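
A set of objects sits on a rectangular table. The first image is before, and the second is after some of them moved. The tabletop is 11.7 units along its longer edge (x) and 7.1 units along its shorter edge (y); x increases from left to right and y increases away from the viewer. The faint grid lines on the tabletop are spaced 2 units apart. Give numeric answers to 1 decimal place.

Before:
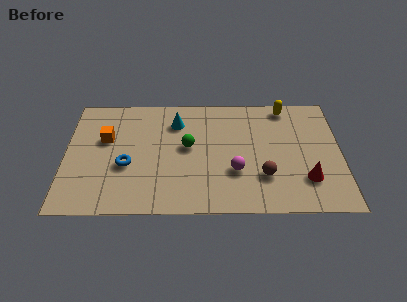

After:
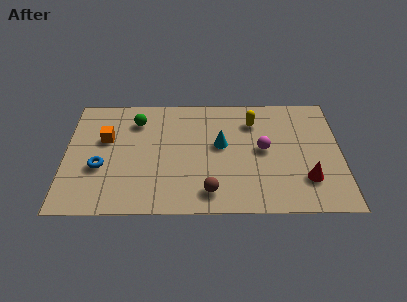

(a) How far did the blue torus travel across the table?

1.1

From (2.6, 2.8) to (1.5, 2.7), the blue torus covered √(1.1² + 0.1²) ≈ 1.1 units.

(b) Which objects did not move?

the red cone and the orange cube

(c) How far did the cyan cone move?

2.4

The cyan cone was near (4.7, 5.4) before and (6.6, 4.0) after, so it travelled √(1.9² + 1.4²) ≈ 2.4 units.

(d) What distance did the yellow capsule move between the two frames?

1.7

The yellow capsule moved from about (9.4, 6.3) to (8.0, 5.4), a distance of √(1.4² + 0.9²) ≈ 1.7.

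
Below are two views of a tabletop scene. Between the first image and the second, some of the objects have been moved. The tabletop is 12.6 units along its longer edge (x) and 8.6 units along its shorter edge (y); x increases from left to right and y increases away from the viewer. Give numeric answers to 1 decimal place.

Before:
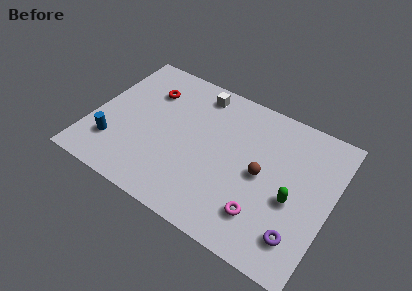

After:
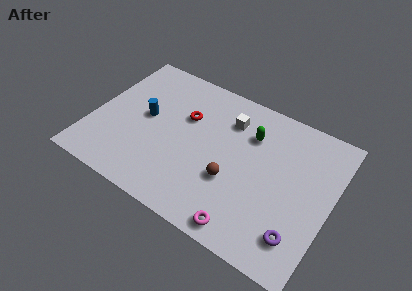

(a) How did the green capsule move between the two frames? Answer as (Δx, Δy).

(-2.6, 2.6)

From the two frames, the green capsule sits at roughly (10.7, 3.6) before and (8.1, 6.2) after.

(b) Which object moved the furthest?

the green capsule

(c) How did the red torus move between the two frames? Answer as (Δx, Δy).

(2.1, -0.7)

The red torus started near (2.6, 6.3) and ended near (4.7, 5.6).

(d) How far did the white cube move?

2.0

The white cube was near (5.1, 7.4) before and (6.9, 6.5) after, so it travelled √(1.8² + 0.9²) ≈ 2.0 units.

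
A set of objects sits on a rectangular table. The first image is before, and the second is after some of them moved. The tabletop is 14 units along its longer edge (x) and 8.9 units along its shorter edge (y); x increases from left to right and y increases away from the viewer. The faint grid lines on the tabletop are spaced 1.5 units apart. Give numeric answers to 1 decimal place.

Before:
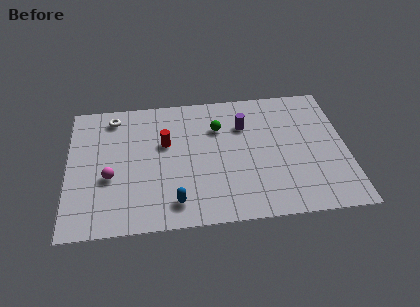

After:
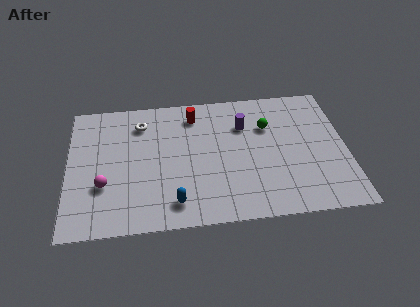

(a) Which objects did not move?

the blue capsule and the purple cylinder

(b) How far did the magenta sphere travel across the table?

0.6

The magenta sphere moved from about (2.1, 3.5) to (1.8, 3.0), a distance of √(0.3² + 0.5²) ≈ 0.6.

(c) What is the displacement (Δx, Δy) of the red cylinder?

(1.5, 1.8)

The red cylinder was at about (4.9, 5.5) and moved to about (6.4, 7.3).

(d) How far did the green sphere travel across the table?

2.5

The green sphere was near (7.6, 6.3) before and (10.1, 6.1) after, so it travelled √(2.5² + 0.2²) ≈ 2.5 units.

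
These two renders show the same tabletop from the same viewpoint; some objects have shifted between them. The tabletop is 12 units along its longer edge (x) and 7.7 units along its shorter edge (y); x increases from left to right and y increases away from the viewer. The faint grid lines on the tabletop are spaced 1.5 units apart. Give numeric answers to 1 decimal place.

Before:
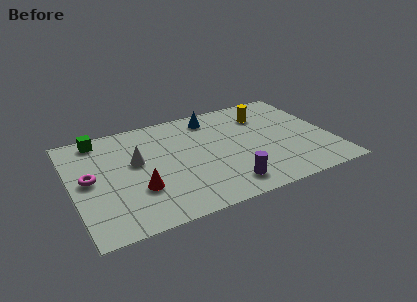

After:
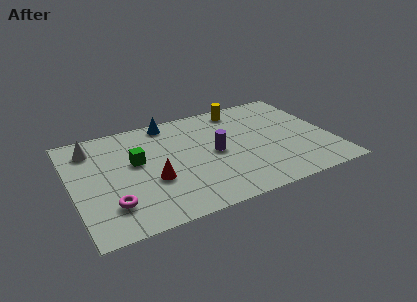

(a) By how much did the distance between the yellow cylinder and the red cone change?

-1.1

The distance was about 7.1 in the first image and 6.0 in the second, so they moved 1.1 units closer together.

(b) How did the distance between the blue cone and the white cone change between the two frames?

-0.5

The distance was about 4.3 in the first image and 3.8 in the second, so they moved 0.5 units closer together.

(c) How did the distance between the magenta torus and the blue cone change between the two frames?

-0.6

The distance was about 6.5 in the first image and 5.9 in the second, so they moved 0.6 units closer together.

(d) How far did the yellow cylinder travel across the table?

1.3

The yellow cylinder was near (9.2, 5.8) before and (8.2, 6.7) after, so it travelled √(1.0² + 0.9²) ≈ 1.3 units.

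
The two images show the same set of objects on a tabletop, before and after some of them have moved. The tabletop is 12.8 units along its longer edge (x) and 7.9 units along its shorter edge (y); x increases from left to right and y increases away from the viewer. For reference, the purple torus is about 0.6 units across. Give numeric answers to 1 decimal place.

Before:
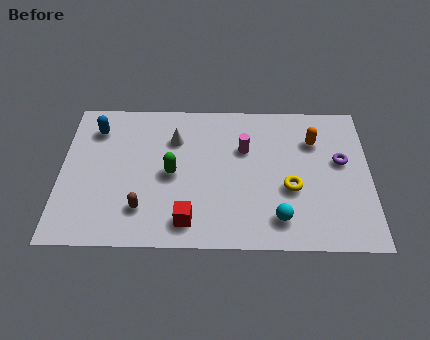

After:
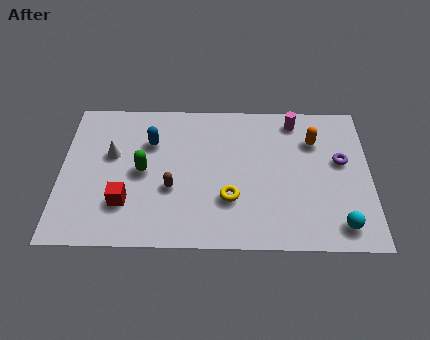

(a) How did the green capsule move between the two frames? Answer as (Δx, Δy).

(-1.2, 0.1)

The green capsule was at about (4.6, 3.8) and moved to about (3.4, 3.9).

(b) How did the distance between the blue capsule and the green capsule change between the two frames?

-2.4

They were about 4.0 units apart before and 1.6 after — 2.4 units closer together.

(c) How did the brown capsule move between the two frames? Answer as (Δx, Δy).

(1.2, 1.1)

The brown capsule started near (3.4, 1.9) and ended near (4.6, 3.0).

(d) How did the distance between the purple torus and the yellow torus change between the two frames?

+2.5

Before: roughly 2.6 units apart; after: 5.1. That's 2.5 units further apart.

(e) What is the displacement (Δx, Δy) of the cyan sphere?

(2.5, -0.3)

The cyan sphere was at about (9.0, 1.5) and moved to about (11.5, 1.2).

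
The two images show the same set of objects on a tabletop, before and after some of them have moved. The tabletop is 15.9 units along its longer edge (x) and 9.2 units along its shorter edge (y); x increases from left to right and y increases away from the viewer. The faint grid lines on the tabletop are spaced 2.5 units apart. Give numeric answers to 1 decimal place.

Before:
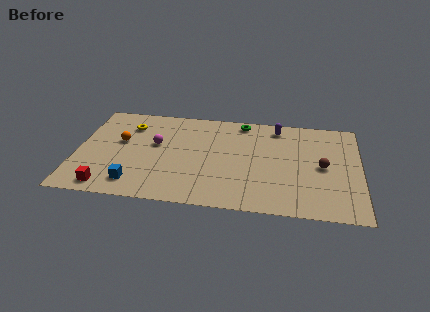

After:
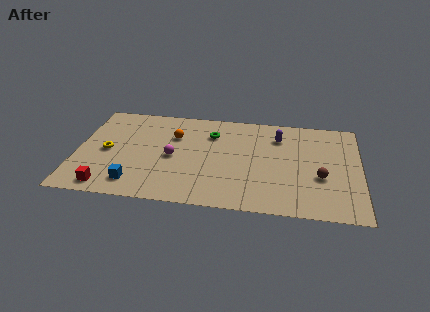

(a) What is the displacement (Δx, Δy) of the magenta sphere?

(1.0, -1.1)

The magenta sphere was at about (4.4, 5.4) and moved to about (5.4, 4.3).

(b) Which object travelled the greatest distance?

the orange sphere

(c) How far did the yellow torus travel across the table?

2.8

The yellow torus moved from about (2.8, 7.0) to (1.7, 4.4), a distance of √(1.1² + 2.6²) ≈ 2.8.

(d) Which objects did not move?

the blue cube and the red cube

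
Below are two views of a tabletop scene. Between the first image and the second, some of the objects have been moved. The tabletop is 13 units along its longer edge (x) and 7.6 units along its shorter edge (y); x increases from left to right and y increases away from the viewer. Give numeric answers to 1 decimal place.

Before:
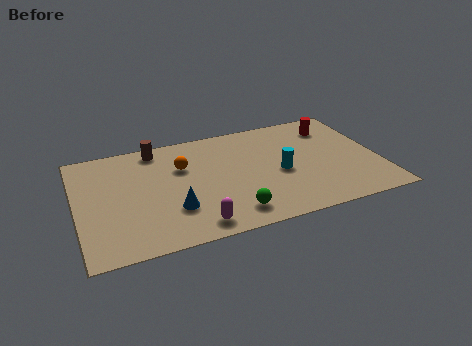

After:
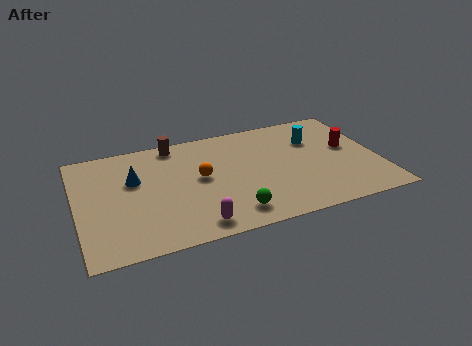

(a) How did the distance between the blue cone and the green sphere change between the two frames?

+2.6

They were about 2.6 units apart before and 5.2 after — 2.6 units further apart.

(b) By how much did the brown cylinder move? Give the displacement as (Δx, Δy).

(0.8, 0.1)

The brown cylinder started near (3.6, 6.7) and ended near (4.4, 6.8).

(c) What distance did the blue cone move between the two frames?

2.9

The blue cone moved from about (4.0, 2.3) to (2.5, 4.8), a distance of √(1.5² + 2.5²) ≈ 2.9.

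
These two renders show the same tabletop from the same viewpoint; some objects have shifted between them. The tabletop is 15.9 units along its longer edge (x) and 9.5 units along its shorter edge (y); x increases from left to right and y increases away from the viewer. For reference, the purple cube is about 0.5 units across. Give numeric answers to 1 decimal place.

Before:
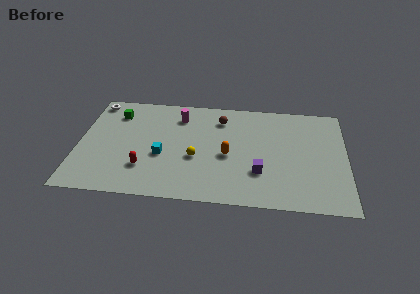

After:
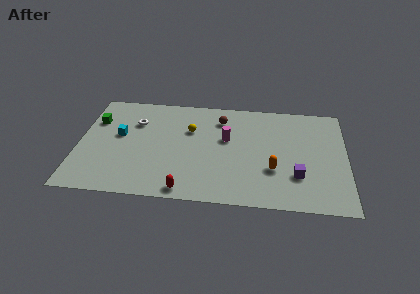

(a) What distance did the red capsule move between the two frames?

3.0

The red capsule was near (4.0, 2.6) before and (6.5, 0.9) after, so it travelled √(2.5² + 1.7²) ≈ 3.0 units.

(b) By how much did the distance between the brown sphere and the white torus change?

-2.5

They were about 7.7 units apart before and 5.2 after — 2.5 units closer together.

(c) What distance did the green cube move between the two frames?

1.4

The green cube moved from about (2.1, 7.4) to (0.9, 6.6), a distance of √(1.2² + 0.8²) ≈ 1.4.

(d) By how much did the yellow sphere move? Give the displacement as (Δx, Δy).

(-0.4, 2.5)

The yellow sphere was at about (7.0, 3.8) and moved to about (6.6, 6.3).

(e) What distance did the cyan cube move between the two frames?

3.1

The cyan cube moved from about (5.0, 3.8) to (2.4, 5.4), a distance of √(2.6² + 1.6²) ≈ 3.1.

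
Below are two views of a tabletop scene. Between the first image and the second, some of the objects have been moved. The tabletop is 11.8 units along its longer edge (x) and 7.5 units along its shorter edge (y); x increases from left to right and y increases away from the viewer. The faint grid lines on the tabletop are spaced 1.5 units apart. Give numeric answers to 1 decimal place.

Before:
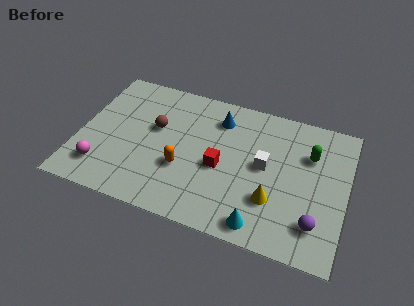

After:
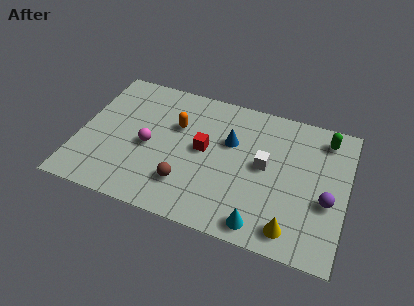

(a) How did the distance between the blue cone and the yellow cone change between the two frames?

+0.3

They were about 4.5 units apart before and 4.8 after — 0.3 units further apart.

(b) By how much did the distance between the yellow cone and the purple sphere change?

+0.4

The distance was about 2.0 in the first image and 2.4 in the second, so they moved 0.4 units further apart.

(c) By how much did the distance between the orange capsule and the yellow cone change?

+2.6

They were about 4.0 units apart before and 6.6 after — 2.6 units further apart.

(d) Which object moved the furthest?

the brown sphere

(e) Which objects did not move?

the white cube and the cyan cone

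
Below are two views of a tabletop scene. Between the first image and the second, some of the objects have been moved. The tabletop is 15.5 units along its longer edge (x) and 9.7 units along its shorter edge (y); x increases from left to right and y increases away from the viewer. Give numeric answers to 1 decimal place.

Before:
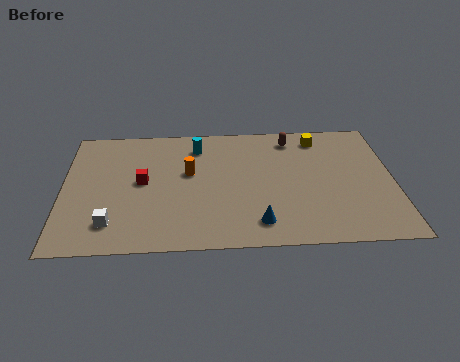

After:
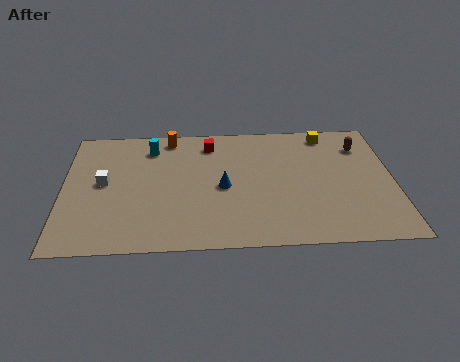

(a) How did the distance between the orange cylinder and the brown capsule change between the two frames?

+3.7

The distance was about 5.5 in the first image and 9.2 in the second, so they moved 3.7 units further apart.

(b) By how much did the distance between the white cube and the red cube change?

+2.4

The distance was about 3.4 in the first image and 5.8 in the second, so they moved 2.4 units further apart.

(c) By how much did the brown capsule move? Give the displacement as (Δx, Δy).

(3.3, -0.8)

The brown capsule started near (10.8, 8.2) and ended near (14.1, 7.4).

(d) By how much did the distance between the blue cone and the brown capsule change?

+0.5

Before: roughly 6.7 units apart; after: 7.2. That's 0.5 units further apart.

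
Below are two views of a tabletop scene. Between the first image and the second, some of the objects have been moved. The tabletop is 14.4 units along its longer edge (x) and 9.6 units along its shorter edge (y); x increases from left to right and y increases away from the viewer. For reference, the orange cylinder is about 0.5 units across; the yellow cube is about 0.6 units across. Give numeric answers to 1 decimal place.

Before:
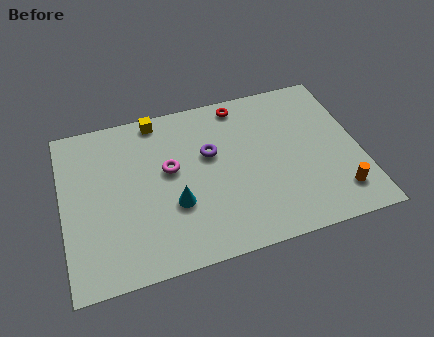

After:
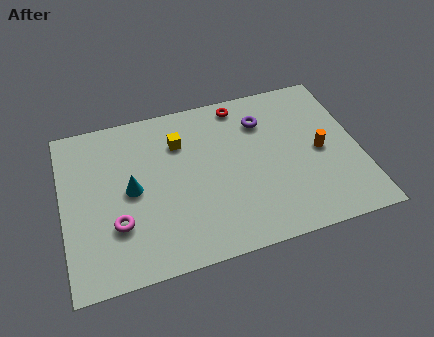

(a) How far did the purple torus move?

3.0

The purple torus was near (7.2, 5.9) before and (9.9, 7.2) after, so it travelled √(2.7² + 1.3²) ≈ 3.0 units.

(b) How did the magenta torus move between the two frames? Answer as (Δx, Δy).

(-2.7, -2.5)

From the two frames, the magenta torus sits at roughly (5.2, 5.5) before and (2.5, 3.0) after.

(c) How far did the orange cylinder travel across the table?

2.8

The orange cylinder moved from about (13.1, 1.9) to (12.5, 4.6), a distance of √(0.6² + 2.7²) ≈ 2.8.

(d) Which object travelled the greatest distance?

the magenta torus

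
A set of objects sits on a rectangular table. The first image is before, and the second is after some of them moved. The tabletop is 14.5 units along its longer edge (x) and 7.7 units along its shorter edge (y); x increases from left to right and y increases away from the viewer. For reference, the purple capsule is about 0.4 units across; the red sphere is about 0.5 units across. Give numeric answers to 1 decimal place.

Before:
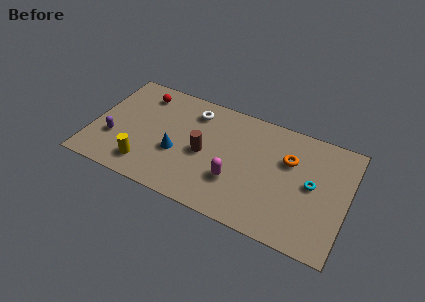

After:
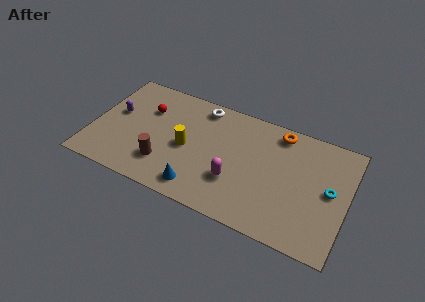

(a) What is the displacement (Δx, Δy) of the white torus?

(0.4, 0.5)

From the two frames, the white torus sits at roughly (5.5, 6.2) before and (5.9, 6.7) after.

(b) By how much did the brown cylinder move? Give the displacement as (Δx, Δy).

(-2.1, -1.6)

From the two frames, the brown cylinder sits at roughly (6.4, 3.6) before and (4.3, 2.0) after.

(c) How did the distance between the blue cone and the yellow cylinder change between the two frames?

+0.4

Before: roughly 2.2 units apart; after: 2.6. That's 0.4 units further apart.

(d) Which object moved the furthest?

the yellow cylinder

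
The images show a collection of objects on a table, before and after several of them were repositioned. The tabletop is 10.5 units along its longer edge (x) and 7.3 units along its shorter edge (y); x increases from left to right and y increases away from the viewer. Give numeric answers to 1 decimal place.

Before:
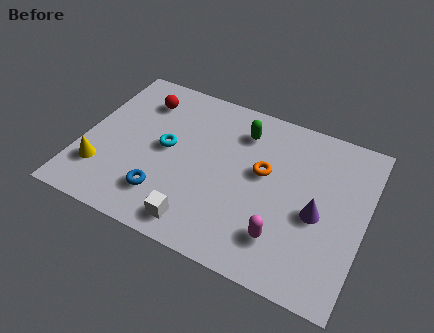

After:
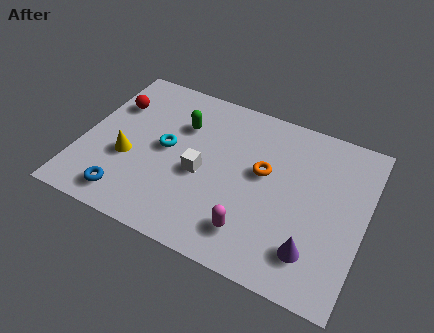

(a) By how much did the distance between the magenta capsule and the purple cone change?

+0.3

They were about 1.9 units apart before and 2.2 after — 0.3 units further apart.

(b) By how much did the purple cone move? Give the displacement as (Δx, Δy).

(0.0, -1.6)

The purple cone was at about (8.8, 3.2) and moved to about (8.8, 1.6).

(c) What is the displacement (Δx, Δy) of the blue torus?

(-1.3, -0.6)

From the two frames, the blue torus sits at roughly (3.3, 1.7) before and (2.0, 1.1) after.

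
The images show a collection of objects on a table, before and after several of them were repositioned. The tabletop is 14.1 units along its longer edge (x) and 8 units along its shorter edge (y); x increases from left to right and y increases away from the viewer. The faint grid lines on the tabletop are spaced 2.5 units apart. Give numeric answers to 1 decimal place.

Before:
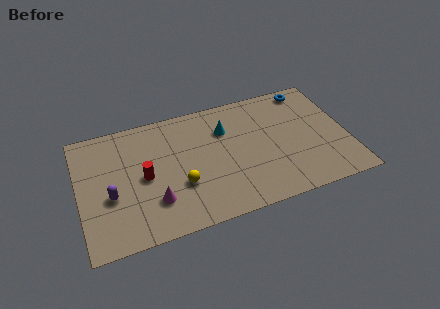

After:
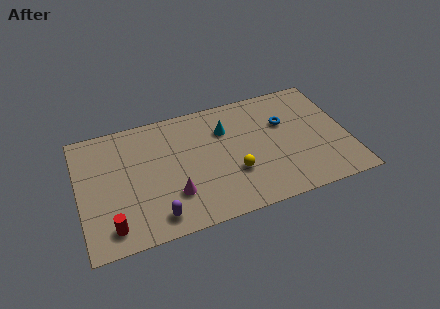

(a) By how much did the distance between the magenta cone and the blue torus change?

-3.1

Before: roughly 9.9 units apart; after: 6.8. That's 3.1 units closer together.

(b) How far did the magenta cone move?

1.0

The magenta cone moved from about (3.8, 2.2) to (4.8, 2.3), a distance of √(1.0² + 0.1²) ≈ 1.0.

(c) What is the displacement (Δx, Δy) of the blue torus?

(-1.5, -1.9)

The blue torus was at about (12.4, 7.1) and moved to about (10.9, 5.2).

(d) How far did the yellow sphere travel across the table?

2.8

The yellow sphere moved from about (5.2, 2.8) to (8.0, 2.7), a distance of √(2.8² + 0.1²) ≈ 2.8.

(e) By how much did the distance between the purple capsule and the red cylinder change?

+0.4

Before: roughly 1.9 units apart; after: 2.3. That's 0.4 units further apart.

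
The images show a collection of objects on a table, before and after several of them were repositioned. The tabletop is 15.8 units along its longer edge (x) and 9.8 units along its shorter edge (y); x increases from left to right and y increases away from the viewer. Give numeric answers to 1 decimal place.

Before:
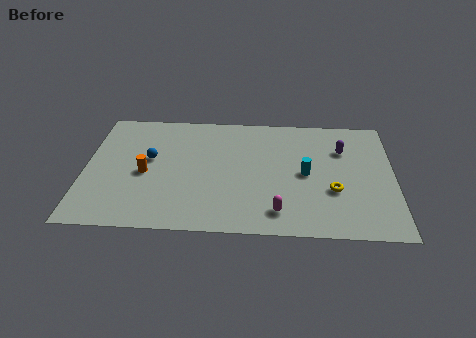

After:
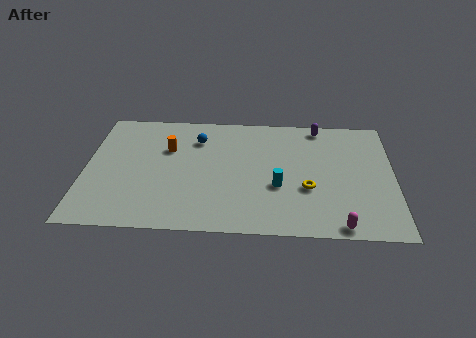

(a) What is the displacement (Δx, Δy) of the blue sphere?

(2.4, 1.8)

The blue sphere was at about (3.3, 5.6) and moved to about (5.7, 7.4).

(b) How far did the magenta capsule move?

3.2

The magenta capsule moved from about (9.9, 1.7) to (13.0, 0.8), a distance of √(3.1² + 0.9²) ≈ 3.2.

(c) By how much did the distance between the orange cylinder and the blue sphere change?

+0.5

The distance was about 1.2 in the first image and 1.7 in the second, so they moved 0.5 units further apart.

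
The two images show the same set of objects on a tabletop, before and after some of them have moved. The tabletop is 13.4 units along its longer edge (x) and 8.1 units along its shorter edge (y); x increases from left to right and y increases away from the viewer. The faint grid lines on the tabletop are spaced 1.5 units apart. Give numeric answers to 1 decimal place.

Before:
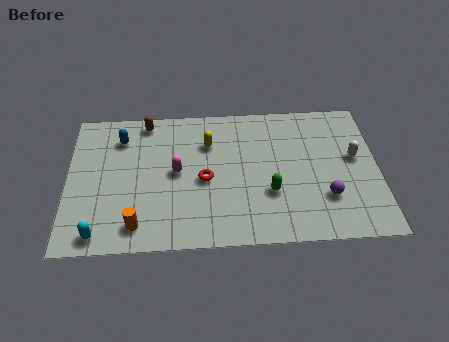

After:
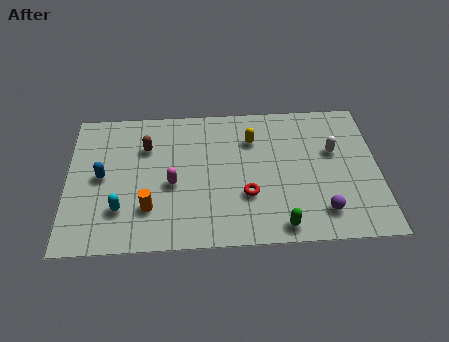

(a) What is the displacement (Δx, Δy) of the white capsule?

(-0.9, 0.4)

The white capsule was at about (12.4, 4.6) and moved to about (11.5, 5.0).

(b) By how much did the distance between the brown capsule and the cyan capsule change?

-2.9

The distance was about 6.6 in the first image and 3.7 in the second, so they moved 2.9 units closer together.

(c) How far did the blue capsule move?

2.3

The blue capsule moved from about (2.3, 6.3) to (1.5, 4.1), a distance of √(0.8² + 2.2²) ≈ 2.3.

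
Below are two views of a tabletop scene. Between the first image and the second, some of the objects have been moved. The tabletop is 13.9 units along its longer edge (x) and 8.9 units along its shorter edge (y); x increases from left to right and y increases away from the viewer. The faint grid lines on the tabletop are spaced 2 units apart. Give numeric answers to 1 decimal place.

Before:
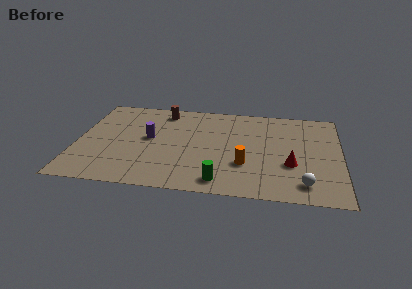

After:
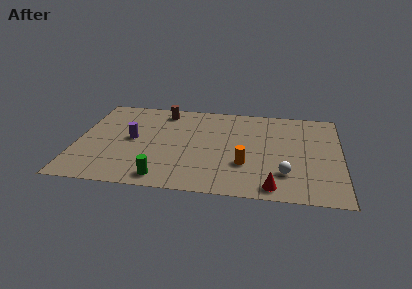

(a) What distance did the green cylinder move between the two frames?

3.0

The green cylinder moved from about (7.7, 1.2) to (4.7, 1.1), a distance of √(3.0² + 0.1²) ≈ 3.0.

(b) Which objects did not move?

the orange cylinder and the brown cylinder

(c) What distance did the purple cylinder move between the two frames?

0.9

From (3.8, 4.8) to (2.9, 4.6), the purple cylinder covered √(0.9² + 0.2²) ≈ 0.9 units.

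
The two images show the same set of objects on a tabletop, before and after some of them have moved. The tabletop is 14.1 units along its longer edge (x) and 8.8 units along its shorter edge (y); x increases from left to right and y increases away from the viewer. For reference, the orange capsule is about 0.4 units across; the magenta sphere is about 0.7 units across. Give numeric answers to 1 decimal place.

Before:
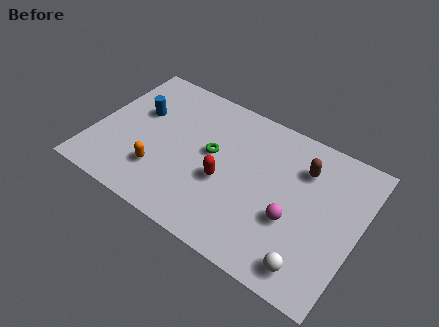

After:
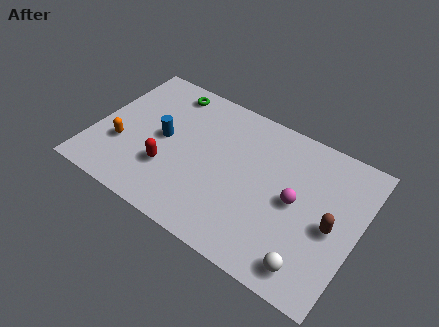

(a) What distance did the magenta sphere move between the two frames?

1.1

The magenta sphere moved from about (10.8, 3.3) to (10.8, 4.4), a distance of √(0.0² + 1.1²) ≈ 1.1.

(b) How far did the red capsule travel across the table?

3.0

The red capsule moved from about (7.1, 3.6) to (4.2, 2.8), a distance of √(2.9² + 0.8²) ≈ 3.0.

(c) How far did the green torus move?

4.0

The green torus moved from about (6.2, 4.9) to (3.3, 7.6), a distance of √(2.9² + 2.7²) ≈ 4.0.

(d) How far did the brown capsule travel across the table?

3.1

The brown capsule moved from about (10.9, 6.5) to (12.8, 4.0), a distance of √(1.9² + 2.5²) ≈ 3.1.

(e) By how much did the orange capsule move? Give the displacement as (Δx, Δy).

(-2.2, 0.6)

From the two frames, the orange capsule sits at roughly (3.8, 2.4) before and (1.6, 3.0) after.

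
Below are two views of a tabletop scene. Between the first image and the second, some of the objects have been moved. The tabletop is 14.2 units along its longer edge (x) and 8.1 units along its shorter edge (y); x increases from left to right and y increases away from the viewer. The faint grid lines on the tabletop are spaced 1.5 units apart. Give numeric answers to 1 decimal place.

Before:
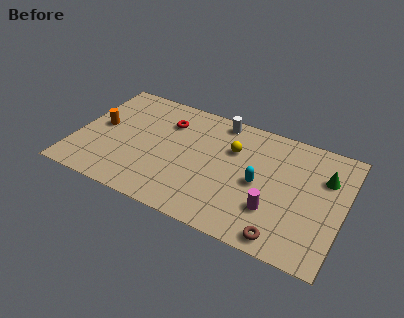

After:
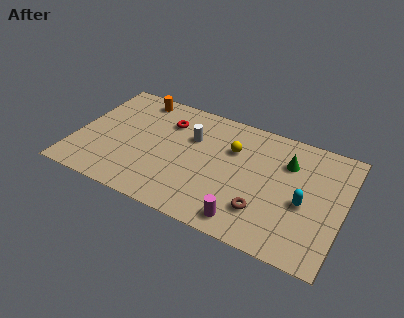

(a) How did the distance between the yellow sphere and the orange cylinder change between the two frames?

-1.5

Before: roughly 7.1 units apart; after: 5.6. That's 1.5 units closer together.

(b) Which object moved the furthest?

the orange cylinder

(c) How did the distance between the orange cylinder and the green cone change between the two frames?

-3.6

They were about 12.0 units apart before and 8.4 after — 3.6 units closer together.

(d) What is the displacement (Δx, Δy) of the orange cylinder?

(1.6, 2.8)

From the two frames, the orange cylinder sits at roughly (1.2, 4.3) before and (2.8, 7.1) after.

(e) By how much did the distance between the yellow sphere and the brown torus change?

-1.7

They were about 5.6 units apart before and 3.9 after — 1.7 units closer together.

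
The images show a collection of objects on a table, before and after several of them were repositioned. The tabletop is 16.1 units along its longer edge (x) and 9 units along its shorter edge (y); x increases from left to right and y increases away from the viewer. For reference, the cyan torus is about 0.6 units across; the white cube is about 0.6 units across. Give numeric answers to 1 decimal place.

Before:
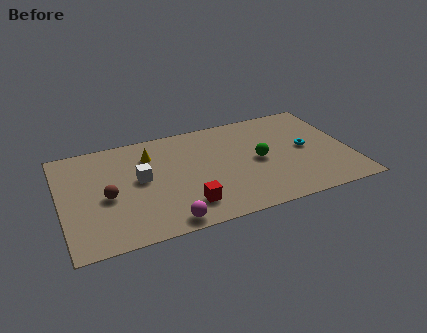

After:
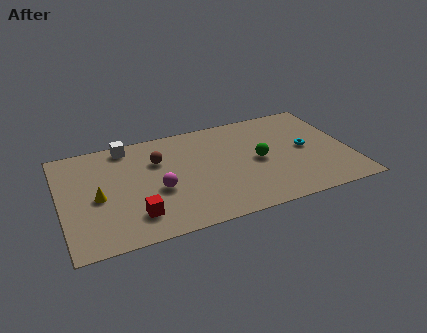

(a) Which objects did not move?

the cyan torus and the green sphere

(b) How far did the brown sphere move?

3.7

The brown sphere was near (2.5, 4.0) before and (5.5, 6.2) after, so it travelled √(3.0² + 2.2²) ≈ 3.7 units.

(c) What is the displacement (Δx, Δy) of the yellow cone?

(-3.1, -2.7)

From the two frames, the yellow cone sits at roughly (5.1, 6.8) before and (2.0, 4.1) after.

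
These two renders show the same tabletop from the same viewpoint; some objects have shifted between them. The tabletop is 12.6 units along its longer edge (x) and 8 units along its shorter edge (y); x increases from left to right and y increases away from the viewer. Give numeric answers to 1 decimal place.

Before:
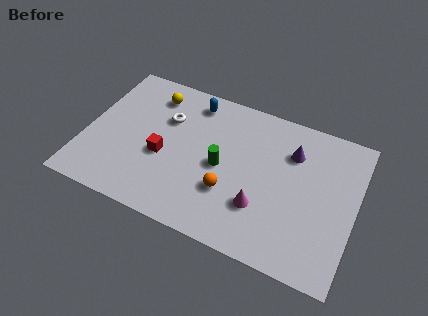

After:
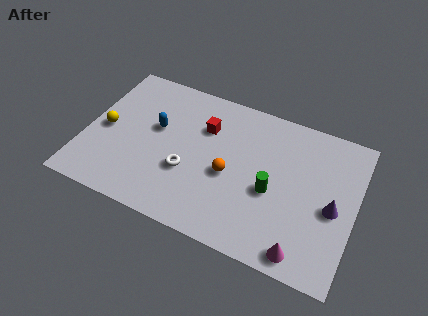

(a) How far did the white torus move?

2.8

The white torus moved from about (3.6, 5.4) to (4.9, 2.9), a distance of √(1.3² + 2.5²) ≈ 2.8.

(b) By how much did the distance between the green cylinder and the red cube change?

+1.3

The distance was about 2.7 in the first image and 4.0 in the second, so they moved 1.3 units further apart.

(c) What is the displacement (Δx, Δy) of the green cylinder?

(2.4, -0.4)

From the two frames, the green cylinder sits at roughly (6.4, 3.8) before and (8.8, 3.4) after.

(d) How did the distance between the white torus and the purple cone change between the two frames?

+0.8

They were about 5.9 units apart before and 6.7 after — 0.8 units further apart.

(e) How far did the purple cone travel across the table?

3.0

The purple cone moved from about (9.5, 5.8) to (11.6, 3.6), a distance of √(2.1² + 2.2²) ≈ 3.0.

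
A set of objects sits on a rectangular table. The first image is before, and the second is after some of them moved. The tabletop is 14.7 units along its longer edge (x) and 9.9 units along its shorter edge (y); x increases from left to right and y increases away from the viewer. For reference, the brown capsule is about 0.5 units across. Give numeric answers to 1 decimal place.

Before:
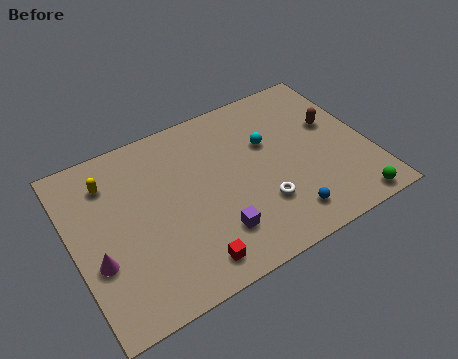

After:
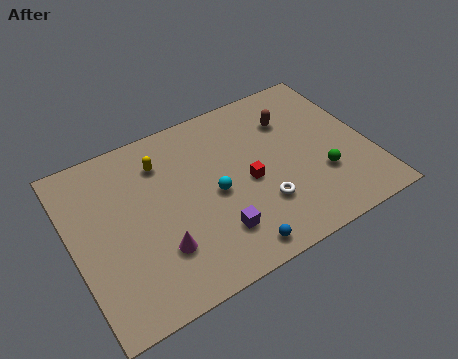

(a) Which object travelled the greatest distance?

the red cube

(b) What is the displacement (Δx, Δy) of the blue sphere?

(-2.7, -0.6)

The blue sphere started near (10.0, 1.7) and ended near (7.3, 1.1).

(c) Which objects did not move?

the white torus and the purple cube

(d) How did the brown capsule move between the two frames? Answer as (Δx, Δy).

(-2.0, 1.2)

The brown capsule started near (13.2, 6.0) and ended near (11.2, 7.2).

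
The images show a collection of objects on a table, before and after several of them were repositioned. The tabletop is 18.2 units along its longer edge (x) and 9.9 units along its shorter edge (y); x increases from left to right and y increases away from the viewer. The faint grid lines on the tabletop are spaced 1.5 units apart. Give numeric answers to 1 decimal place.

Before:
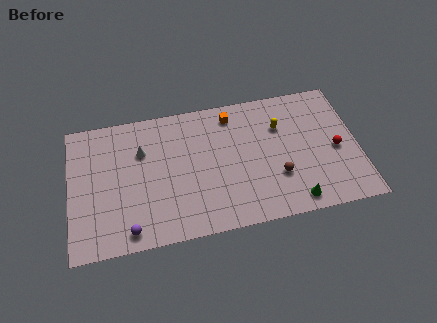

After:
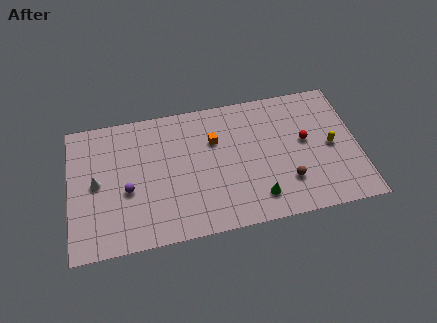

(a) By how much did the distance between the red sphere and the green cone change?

+0.4

They were about 4.4 units apart before and 4.8 after — 0.4 units further apart.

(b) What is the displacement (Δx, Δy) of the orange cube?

(-1.2, -1.7)

The orange cube started near (10.4, 8.4) and ended near (9.2, 6.7).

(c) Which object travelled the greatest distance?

the yellow capsule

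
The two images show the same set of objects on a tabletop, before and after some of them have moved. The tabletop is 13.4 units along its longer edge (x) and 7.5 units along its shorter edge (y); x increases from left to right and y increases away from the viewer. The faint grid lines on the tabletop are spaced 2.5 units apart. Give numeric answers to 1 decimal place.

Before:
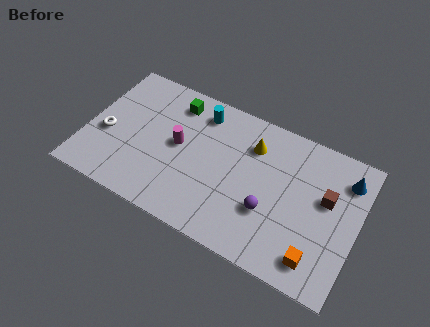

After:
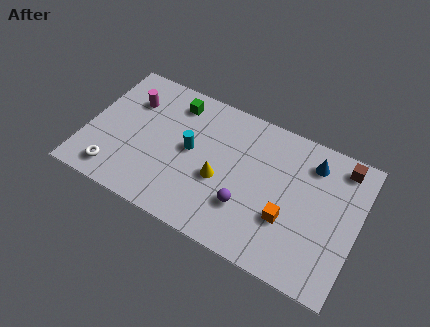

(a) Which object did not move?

the green cube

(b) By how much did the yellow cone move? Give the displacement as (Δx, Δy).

(-1.3, -2.5)

From the two frames, the yellow cone sits at roughly (8.0, 5.6) before and (6.7, 3.1) after.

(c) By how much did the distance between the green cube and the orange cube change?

-2.0

They were about 9.1 units apart before and 7.1 after — 2.0 units closer together.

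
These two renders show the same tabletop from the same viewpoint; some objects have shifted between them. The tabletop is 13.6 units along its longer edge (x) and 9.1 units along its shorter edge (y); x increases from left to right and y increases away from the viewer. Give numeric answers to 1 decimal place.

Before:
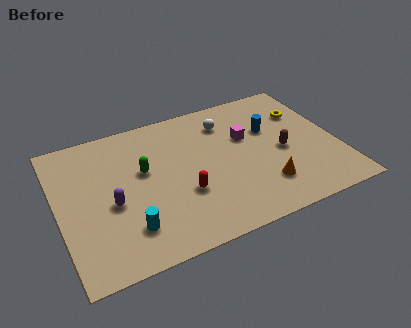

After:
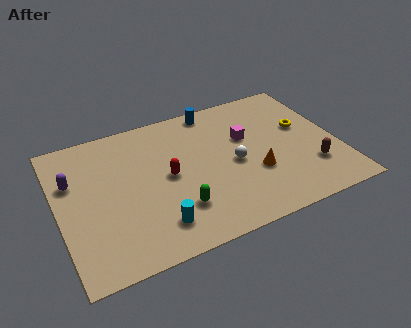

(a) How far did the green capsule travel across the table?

3.3

The green capsule moved from about (4.2, 5.4) to (5.5, 2.4), a distance of √(1.3² + 3.0²) ≈ 3.3.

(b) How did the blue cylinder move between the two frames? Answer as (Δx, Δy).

(-2.5, 2.4)

The blue cylinder was at about (10.5, 5.8) and moved to about (8.0, 8.2).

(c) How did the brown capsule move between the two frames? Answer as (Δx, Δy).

(1.2, -1.6)

From the two frames, the brown capsule sits at roughly (10.9, 4.1) before and (12.1, 2.5) after.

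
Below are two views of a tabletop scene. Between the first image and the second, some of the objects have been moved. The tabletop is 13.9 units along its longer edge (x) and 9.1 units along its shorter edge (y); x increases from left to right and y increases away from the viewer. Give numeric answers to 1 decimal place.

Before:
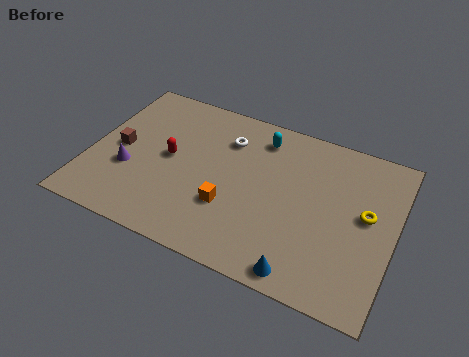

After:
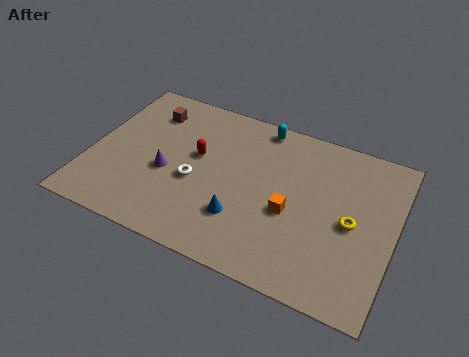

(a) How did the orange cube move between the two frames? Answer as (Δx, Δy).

(2.7, 0.8)

The orange cube started near (6.6, 3.0) and ended near (9.3, 3.8).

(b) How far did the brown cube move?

2.9

The brown cube was near (1.3, 4.4) before and (2.3, 7.1) after, so it travelled √(1.0² + 2.7²) ≈ 2.9 units.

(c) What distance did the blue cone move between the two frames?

3.4

The blue cone moved from about (10.2, 0.9) to (7.2, 2.6), a distance of √(3.0² + 1.7²) ≈ 3.4.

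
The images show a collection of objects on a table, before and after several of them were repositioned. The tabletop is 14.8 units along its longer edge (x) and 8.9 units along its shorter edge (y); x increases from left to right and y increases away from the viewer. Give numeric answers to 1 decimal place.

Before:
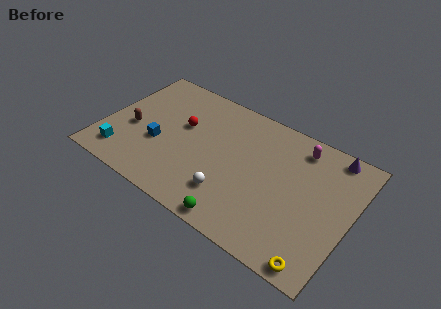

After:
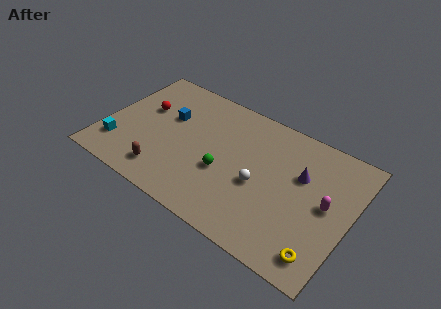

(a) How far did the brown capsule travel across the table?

3.2

The brown capsule was near (1.7, 3.7) before and (4.1, 1.6) after, so it travelled √(2.4² + 2.1²) ≈ 3.2 units.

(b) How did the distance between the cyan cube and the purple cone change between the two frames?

-2.1

They were about 13.3 units apart before and 11.2 after — 2.1 units closer together.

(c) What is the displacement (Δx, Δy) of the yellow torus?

(0.1, 0.6)

From the two frames, the yellow torus sits at roughly (13.5, 0.8) before and (13.6, 1.4) after.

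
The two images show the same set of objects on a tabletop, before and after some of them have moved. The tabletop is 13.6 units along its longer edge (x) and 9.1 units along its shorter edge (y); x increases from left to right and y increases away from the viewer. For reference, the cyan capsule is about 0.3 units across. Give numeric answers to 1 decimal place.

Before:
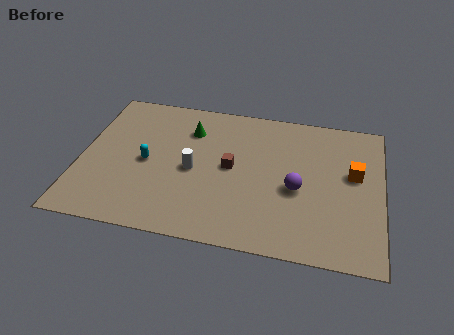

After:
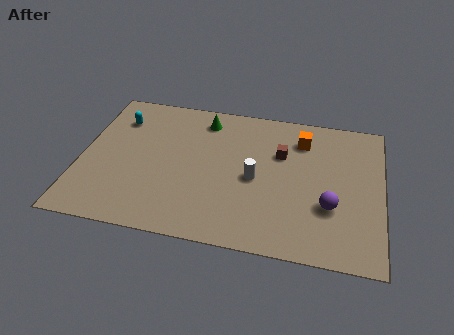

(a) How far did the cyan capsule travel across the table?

3.0

From (3.0, 4.3) to (1.5, 6.9), the cyan capsule covered √(1.5² + 2.6²) ≈ 3.0 units.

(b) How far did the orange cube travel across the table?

3.0

The orange cube moved from about (12.3, 5.3) to (9.9, 7.1), a distance of √(2.4² + 1.8²) ≈ 3.0.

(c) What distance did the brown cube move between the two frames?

2.6

From (6.8, 4.7) to (9.0, 6.0), the brown cube covered √(2.2² + 1.3²) ≈ 2.6 units.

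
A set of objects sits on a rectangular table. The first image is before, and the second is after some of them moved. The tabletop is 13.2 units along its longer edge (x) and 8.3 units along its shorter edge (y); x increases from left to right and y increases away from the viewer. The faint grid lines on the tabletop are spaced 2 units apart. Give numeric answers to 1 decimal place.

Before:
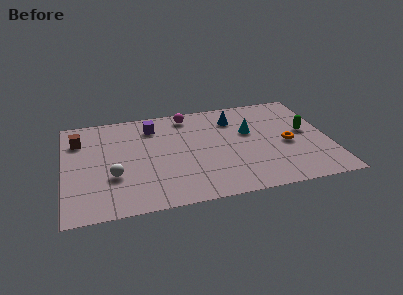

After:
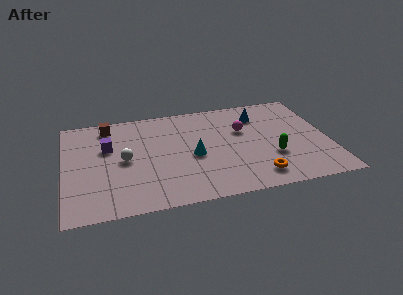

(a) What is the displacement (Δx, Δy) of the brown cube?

(1.5, 0.9)

The brown cube was at about (0.8, 6.2) and moved to about (2.3, 7.1).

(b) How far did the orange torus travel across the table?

2.9

The orange torus moved from about (11.1, 3.7) to (9.4, 1.4), a distance of √(1.7² + 2.3²) ≈ 2.9.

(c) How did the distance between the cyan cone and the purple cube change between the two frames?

-0.5

Before: roughly 5.0 units apart; after: 4.5. That's 0.5 units closer together.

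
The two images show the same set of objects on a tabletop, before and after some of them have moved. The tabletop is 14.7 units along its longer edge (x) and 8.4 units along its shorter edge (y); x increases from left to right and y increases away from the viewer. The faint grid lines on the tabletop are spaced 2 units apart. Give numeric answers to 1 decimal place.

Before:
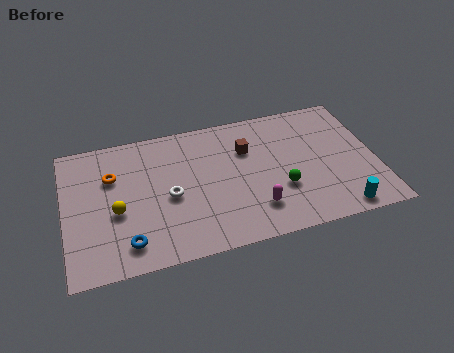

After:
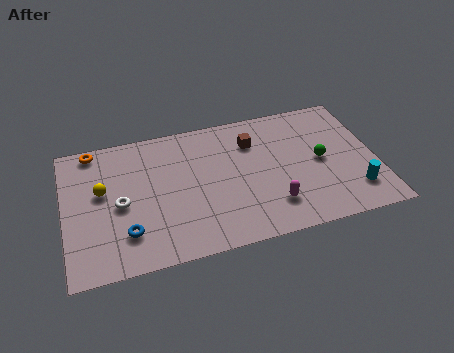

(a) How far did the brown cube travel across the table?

0.5

The brown cube was near (8.7, 5.8) before and (9.0, 6.2) after, so it travelled √(0.3² + 0.4²) ≈ 0.5 units.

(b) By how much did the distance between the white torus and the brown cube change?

+2.5

The distance was about 4.3 in the first image and 6.8 in the second, so they moved 2.5 units further apart.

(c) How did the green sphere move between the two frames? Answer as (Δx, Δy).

(2.0, 1.3)

The green sphere was at about (10.1, 2.9) and moved to about (12.1, 4.2).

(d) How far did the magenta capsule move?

0.8

The magenta capsule moved from about (8.8, 2.0) to (9.6, 2.0), a distance of √(0.8² + 0.0²) ≈ 0.8.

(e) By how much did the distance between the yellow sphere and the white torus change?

-1.2

They were about 2.5 units apart before and 1.3 after — 1.2 units closer together.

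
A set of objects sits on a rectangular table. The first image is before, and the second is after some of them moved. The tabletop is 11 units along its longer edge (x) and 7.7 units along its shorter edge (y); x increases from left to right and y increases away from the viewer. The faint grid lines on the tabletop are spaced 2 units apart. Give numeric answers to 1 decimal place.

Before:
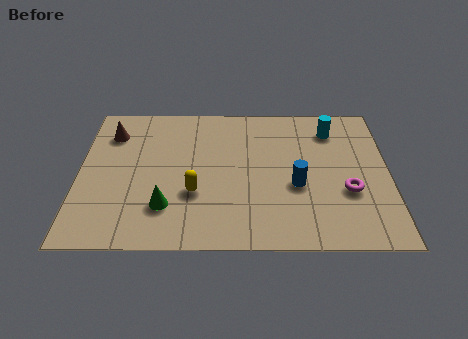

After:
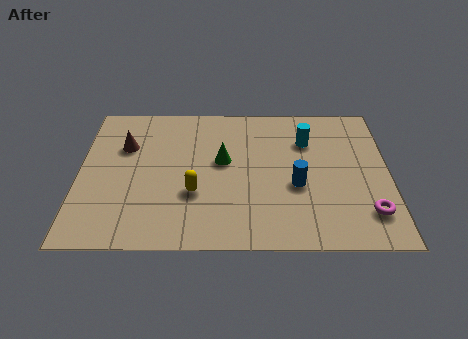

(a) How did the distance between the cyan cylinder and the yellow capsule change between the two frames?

-1.1

They were about 6.0 units apart before and 4.9 after — 1.1 units closer together.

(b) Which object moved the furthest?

the green cone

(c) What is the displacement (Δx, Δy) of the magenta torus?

(0.7, -1.1)

From the two frames, the magenta torus sits at roughly (9.5, 2.8) before and (10.2, 1.7) after.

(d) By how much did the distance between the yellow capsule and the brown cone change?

-0.9

The distance was about 4.4 in the first image and 3.5 in the second, so they moved 0.9 units closer together.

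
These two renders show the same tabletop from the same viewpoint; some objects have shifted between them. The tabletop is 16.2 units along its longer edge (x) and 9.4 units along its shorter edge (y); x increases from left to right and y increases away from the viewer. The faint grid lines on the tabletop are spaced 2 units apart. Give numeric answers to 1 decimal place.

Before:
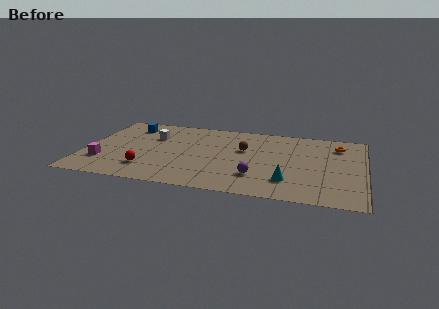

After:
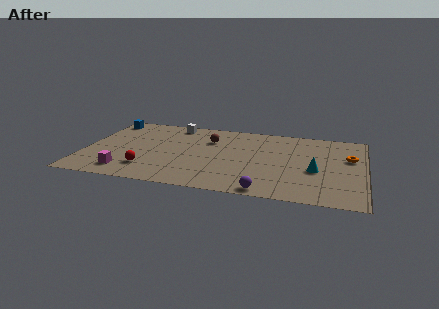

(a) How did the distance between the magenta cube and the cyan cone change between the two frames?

+0.3

They were about 10.7 units apart before and 11.0 after — 0.3 units further apart.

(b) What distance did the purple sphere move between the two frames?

1.8

The purple sphere moved from about (10.1, 2.5) to (10.7, 0.8), a distance of √(0.6² + 1.7²) ≈ 1.8.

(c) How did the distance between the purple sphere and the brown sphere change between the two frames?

+3.5

They were about 3.4 units apart before and 6.9 after — 3.5 units further apart.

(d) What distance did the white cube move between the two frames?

2.2

From (3.8, 6.4) to (4.9, 8.3), the white cube covered √(1.1² + 1.9²) ≈ 2.2 units.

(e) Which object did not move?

the red sphere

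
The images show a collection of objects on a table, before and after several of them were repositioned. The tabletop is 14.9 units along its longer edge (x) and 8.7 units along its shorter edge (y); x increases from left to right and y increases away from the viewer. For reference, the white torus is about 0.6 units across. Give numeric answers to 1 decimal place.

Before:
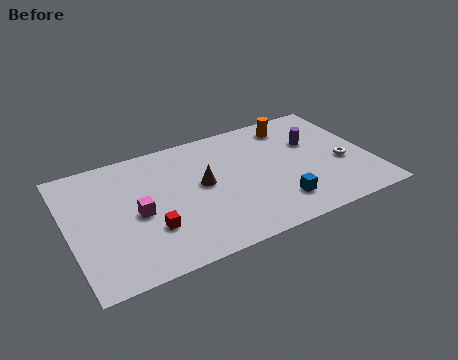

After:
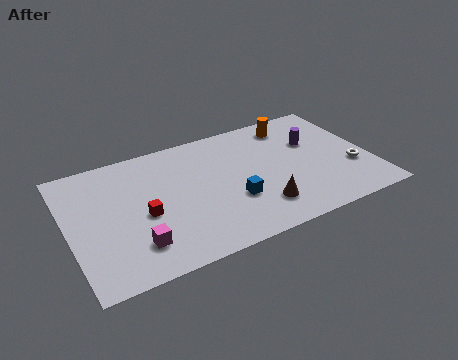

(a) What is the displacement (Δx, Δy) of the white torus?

(0.4, -0.5)

From the two frames, the white torus sits at roughly (13.5, 3.5) before and (13.9, 3.0) after.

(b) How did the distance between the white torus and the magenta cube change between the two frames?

+0.7

Before: roughly 10.2 units apart; after: 10.9. That's 0.7 units further apart.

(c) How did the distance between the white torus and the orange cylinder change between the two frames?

+0.6

They were about 4.3 units apart before and 4.9 after — 0.6 units further apart.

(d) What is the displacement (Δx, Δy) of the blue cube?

(-2.1, 1.1)

From the two frames, the blue cube sits at roughly (10.0, 1.9) before and (7.9, 3.0) after.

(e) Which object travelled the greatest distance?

the brown cone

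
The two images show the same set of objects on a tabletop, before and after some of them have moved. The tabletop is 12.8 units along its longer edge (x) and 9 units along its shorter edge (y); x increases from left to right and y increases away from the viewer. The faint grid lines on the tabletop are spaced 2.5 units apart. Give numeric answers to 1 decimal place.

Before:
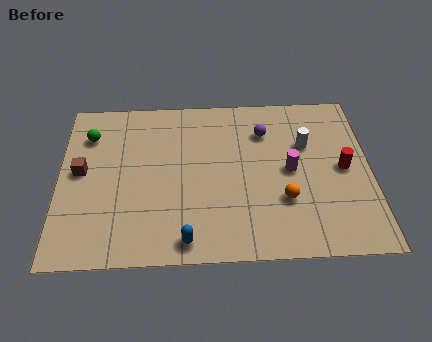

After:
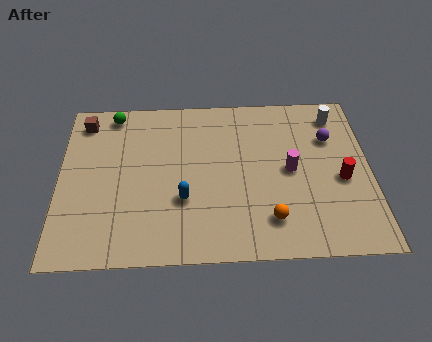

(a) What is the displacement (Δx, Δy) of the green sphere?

(1.0, 1.2)

The green sphere started near (1.2, 6.8) and ended near (2.2, 8.0).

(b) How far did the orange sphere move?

1.2

The orange sphere moved from about (9.2, 2.9) to (8.6, 1.9), a distance of √(0.6² + 1.0²) ≈ 1.2.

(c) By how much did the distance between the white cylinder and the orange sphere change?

+3.1

They were about 3.2 units apart before and 6.3 after — 3.1 units further apart.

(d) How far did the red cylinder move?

0.6

The red cylinder moved from about (11.7, 4.5) to (11.6, 3.9), a distance of √(0.1² + 0.6²) ≈ 0.6.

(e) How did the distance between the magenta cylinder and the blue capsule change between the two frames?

-0.9

Before: roughly 5.5 units apart; after: 4.6. That's 0.9 units closer together.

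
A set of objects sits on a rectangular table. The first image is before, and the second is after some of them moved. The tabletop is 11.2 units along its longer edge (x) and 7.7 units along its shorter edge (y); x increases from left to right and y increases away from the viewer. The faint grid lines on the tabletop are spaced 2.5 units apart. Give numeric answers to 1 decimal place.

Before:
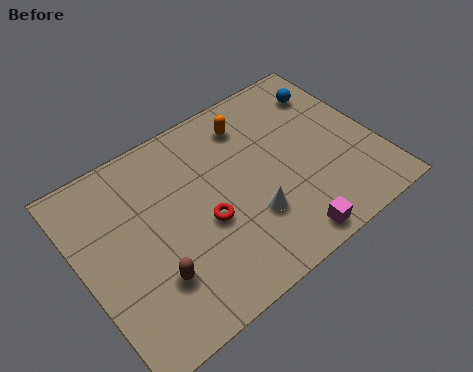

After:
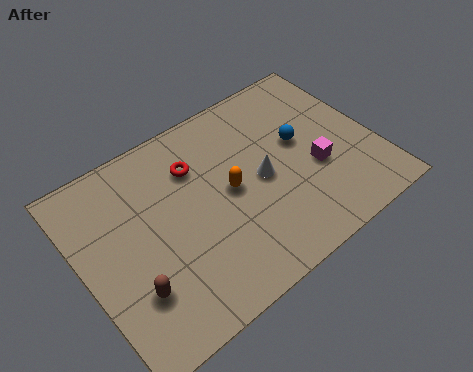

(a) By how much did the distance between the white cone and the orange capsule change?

-2.7

Before: roughly 3.9 units apart; after: 1.2. That's 2.7 units closer together.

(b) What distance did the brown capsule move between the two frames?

0.8

The brown capsule moved from about (2.3, 2.2) to (1.5, 2.2), a distance of √(0.8² + 0.0²) ≈ 0.8.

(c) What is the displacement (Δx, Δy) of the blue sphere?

(-1.5, -1.6)

The blue sphere started near (10.0, 6.0) and ended near (8.5, 4.4).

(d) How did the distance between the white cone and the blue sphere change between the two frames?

-3.5

They were about 5.3 units apart before and 1.8 after — 3.5 units closer together.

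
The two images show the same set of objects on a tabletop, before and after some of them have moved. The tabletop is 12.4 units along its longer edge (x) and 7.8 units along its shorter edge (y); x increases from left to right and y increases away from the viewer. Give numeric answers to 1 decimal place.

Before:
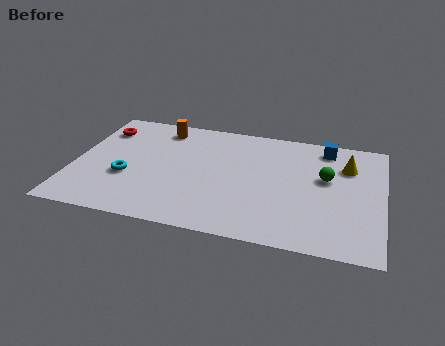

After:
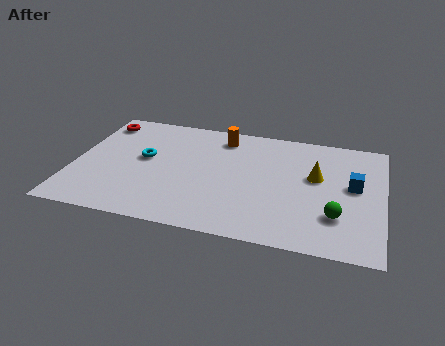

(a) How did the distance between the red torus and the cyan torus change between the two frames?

-0.4

They were about 3.4 units apart before and 3.0 after — 0.4 units closer together.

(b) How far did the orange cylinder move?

2.5

The orange cylinder was near (3.3, 6.6) before and (5.8, 6.5) after, so it travelled √(2.5² + 0.1²) ≈ 2.5 units.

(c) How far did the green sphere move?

2.5

From (10.1, 4.6) to (10.6, 2.2), the green sphere covered √(0.5² + 2.4²) ≈ 2.5 units.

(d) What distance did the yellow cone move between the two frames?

1.6

The yellow cone was near (10.9, 5.6) before and (9.7, 4.6) after, so it travelled √(1.2² + 1.0²) ≈ 1.6 units.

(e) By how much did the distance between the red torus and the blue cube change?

+1.5

Before: roughly 9.1 units apart; after: 10.6. That's 1.5 units further apart.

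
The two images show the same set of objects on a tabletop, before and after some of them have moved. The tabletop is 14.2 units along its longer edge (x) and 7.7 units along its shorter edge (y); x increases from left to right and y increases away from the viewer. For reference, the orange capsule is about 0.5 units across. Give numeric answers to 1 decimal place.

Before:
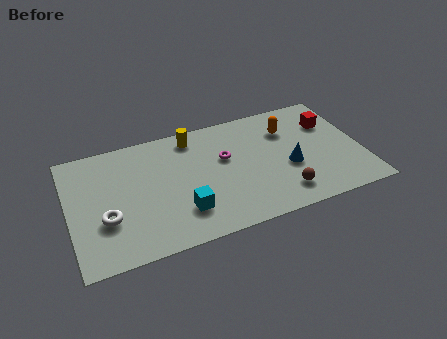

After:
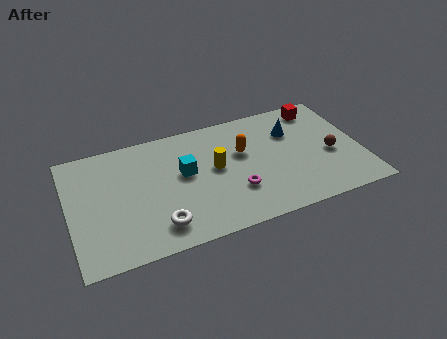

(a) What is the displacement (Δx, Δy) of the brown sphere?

(2.6, 1.8)

The brown sphere started near (10.1, 1.5) and ended near (12.7, 3.3).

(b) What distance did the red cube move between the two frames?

1.3

The red cube was near (12.9, 5.4) before and (12.5, 6.6) after, so it travelled √(0.4² + 1.2²) ≈ 1.3 units.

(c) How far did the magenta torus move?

2.3

The magenta torus was near (7.6, 4.7) before and (7.9, 2.4) after, so it travelled √(0.3² + 2.3²) ≈ 2.3 units.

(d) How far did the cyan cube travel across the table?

2.4

From (5.3, 2.0) to (5.6, 4.4), the cyan cube covered √(0.3² + 2.4²) ≈ 2.4 units.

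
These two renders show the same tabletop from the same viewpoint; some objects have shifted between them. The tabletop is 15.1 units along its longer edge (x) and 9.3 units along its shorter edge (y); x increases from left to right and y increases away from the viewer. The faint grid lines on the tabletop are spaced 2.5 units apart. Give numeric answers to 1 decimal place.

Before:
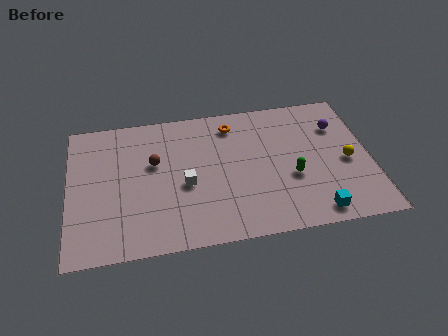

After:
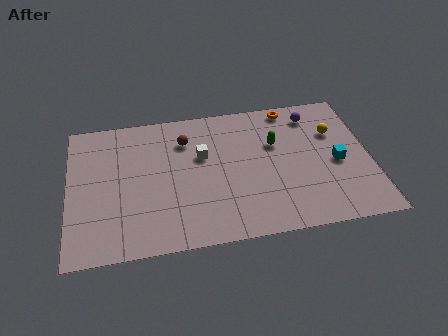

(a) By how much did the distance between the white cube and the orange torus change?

+0.8

Before: roughly 4.5 units apart; after: 5.3. That's 0.8 units further apart.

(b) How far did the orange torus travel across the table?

3.1

The orange torus was near (8.3, 7.7) before and (11.3, 8.4) after, so it travelled √(3.0² + 0.7²) ≈ 3.1 units.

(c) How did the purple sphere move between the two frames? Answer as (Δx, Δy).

(-1.2, 1.0)

The purple sphere started near (13.6, 6.7) and ended near (12.4, 7.7).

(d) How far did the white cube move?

2.0

The white cube was near (5.8, 4.0) before and (6.7, 5.8) after, so it travelled √(0.9² + 1.8²) ≈ 2.0 units.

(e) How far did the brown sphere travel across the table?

2.1

From (4.3, 5.7) to (5.9, 7.0), the brown sphere covered √(1.6² + 1.3²) ≈ 2.1 units.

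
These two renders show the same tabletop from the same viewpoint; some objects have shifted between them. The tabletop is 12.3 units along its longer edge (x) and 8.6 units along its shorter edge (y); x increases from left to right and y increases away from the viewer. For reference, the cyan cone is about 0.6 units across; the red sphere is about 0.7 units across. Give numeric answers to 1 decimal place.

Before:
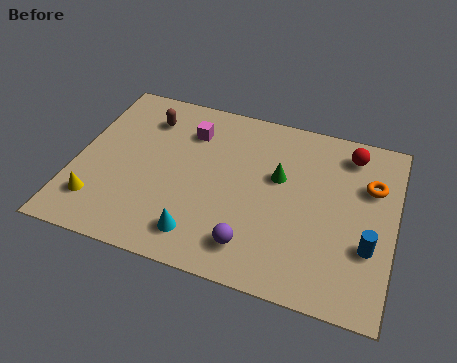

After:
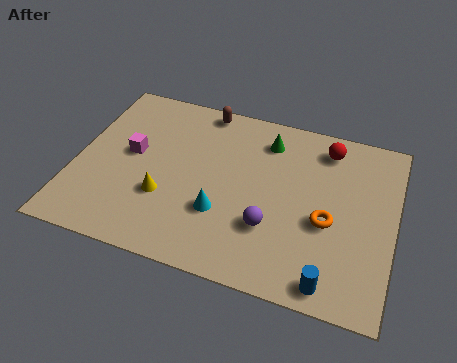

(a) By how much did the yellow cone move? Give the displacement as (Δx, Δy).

(2.5, 1.0)

From the two frames, the yellow cone sits at roughly (1.1, 1.9) before and (3.6, 2.9) after.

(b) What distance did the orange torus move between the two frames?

2.7

From (11.3, 5.8) to (9.8, 3.6), the orange torus covered √(1.5² + 2.2²) ≈ 2.7 units.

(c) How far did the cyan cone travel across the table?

1.5

From (5.1, 1.5) to (5.8, 2.8), the cyan cone covered √(0.7² + 1.3²) ≈ 1.5 units.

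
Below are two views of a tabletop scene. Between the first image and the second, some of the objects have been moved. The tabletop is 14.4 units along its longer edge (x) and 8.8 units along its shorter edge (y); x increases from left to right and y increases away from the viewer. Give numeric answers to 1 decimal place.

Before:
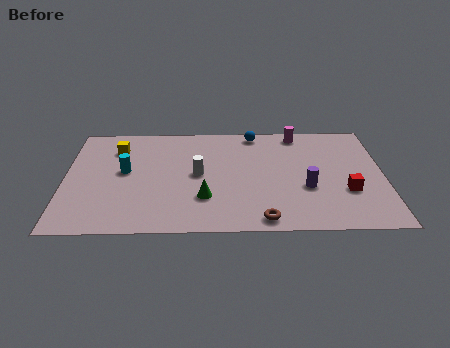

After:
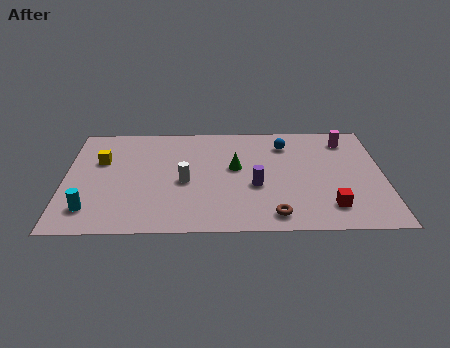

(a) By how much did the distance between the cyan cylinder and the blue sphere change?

+3.5

Before: roughly 6.7 units apart; after: 10.2. That's 3.5 units further apart.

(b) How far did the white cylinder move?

0.8

The white cylinder was near (6.0, 4.5) before and (5.4, 3.9) after, so it travelled √(0.6² + 0.6²) ≈ 0.8 units.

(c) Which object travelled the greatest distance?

the cyan cylinder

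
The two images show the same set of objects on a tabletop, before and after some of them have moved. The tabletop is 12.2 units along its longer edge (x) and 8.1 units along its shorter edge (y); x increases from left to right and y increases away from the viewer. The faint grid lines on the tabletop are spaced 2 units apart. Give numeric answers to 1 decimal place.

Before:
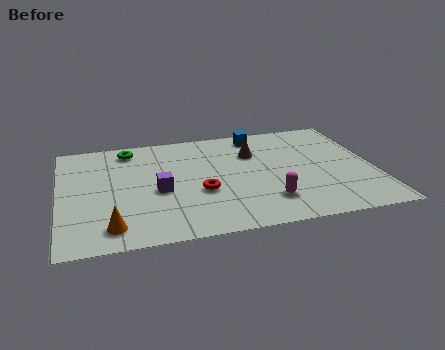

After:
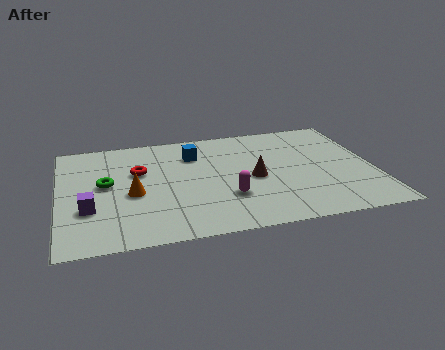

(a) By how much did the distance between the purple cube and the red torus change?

+1.5

The distance was about 1.6 in the first image and 3.1 in the second, so they moved 1.5 units further apart.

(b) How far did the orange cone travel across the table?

2.4

The orange cone moved from about (1.9, 1.3) to (2.8, 3.5), a distance of √(0.9² + 2.2²) ≈ 2.4.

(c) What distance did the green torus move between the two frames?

2.7

The green torus was near (2.8, 6.9) before and (1.8, 4.4) after, so it travelled √(1.0² + 2.5²) ≈ 2.7 units.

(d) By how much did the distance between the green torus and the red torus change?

-3.1

They were about 4.6 units apart before and 1.5 after — 3.1 units closer together.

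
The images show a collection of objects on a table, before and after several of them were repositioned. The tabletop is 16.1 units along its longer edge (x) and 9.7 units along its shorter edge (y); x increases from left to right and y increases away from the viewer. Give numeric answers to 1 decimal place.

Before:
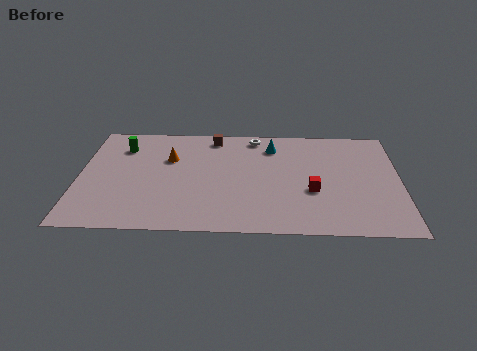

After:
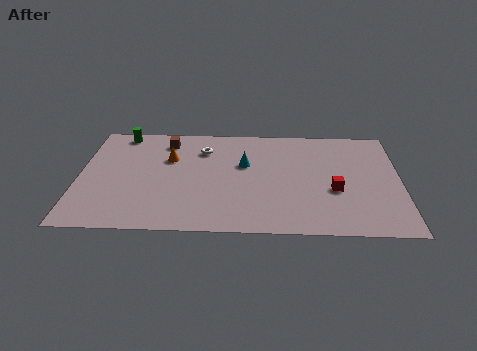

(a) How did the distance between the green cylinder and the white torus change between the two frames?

-2.4

The distance was about 6.8 in the first image and 4.4 in the second, so they moved 2.4 units closer together.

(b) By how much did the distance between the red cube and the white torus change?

+1.8

They were about 5.7 units apart before and 7.5 after — 1.8 units further apart.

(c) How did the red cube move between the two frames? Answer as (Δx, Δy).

(1.1, 0.1)

The red cube was at about (11.7, 3.7) and moved to about (12.8, 3.8).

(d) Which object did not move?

the orange cone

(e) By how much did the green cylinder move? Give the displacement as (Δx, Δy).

(-0.1, 1.3)

From the two frames, the green cylinder sits at roughly (2.1, 7.4) before and (2.0, 8.7) after.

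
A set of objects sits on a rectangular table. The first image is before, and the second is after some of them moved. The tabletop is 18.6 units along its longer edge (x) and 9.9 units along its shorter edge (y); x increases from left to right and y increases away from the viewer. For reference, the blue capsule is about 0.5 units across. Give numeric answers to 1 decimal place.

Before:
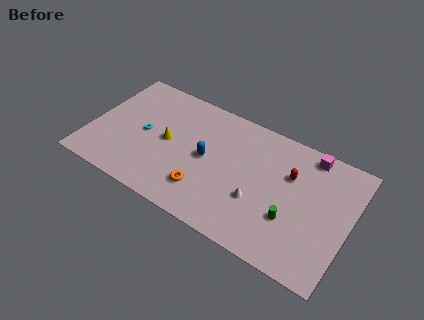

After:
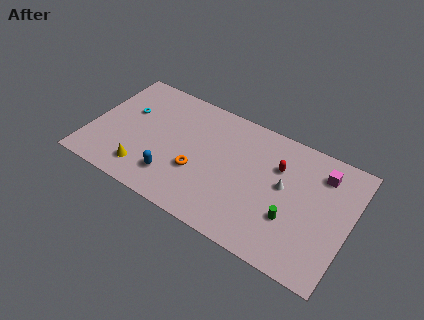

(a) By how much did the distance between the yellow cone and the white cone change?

+3.3

Before: roughly 7.0 units apart; after: 10.3. That's 3.3 units further apart.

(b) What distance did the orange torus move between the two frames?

1.4

The orange torus was near (8.6, 2.4) before and (7.9, 3.6) after, so it travelled √(0.7² + 1.2²) ≈ 1.4 units.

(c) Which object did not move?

the green cylinder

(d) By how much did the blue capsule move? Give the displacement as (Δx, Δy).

(-2.1, -2.7)

From the two frames, the blue capsule sits at roughly (8.4, 5.0) before and (6.3, 2.3) after.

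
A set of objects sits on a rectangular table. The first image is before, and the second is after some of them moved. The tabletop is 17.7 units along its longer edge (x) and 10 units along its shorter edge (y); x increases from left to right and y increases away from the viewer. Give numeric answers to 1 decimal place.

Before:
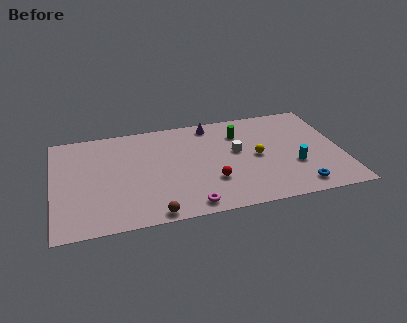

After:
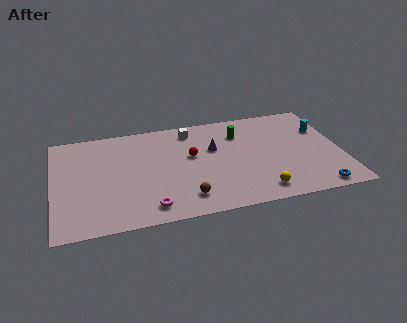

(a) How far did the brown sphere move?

2.3

The brown sphere was near (5.9, 0.8) before and (7.9, 1.9) after, so it travelled √(2.0² + 1.1²) ≈ 2.3 units.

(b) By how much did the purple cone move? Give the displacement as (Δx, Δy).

(0.0, -2.5)

From the two frames, the purple cone sits at roughly (9.9, 8.8) before and (9.9, 6.3) after.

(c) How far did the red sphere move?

3.0

From (9.6, 3.1) to (8.5, 5.9), the red sphere covered √(1.1² + 2.8²) ≈ 3.0 units.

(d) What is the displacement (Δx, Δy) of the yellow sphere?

(-0.1, -3.4)

The yellow sphere was at about (12.5, 4.9) and moved to about (12.4, 1.5).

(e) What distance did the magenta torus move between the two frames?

2.4

The magenta torus moved from about (8.1, 1.1) to (5.7, 1.5), a distance of √(2.4² + 0.4²) ≈ 2.4.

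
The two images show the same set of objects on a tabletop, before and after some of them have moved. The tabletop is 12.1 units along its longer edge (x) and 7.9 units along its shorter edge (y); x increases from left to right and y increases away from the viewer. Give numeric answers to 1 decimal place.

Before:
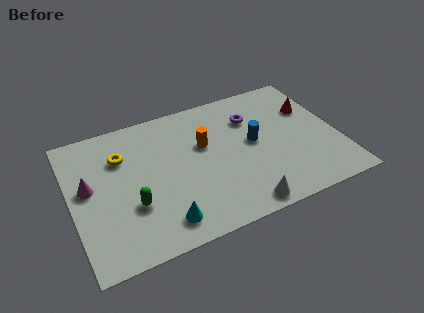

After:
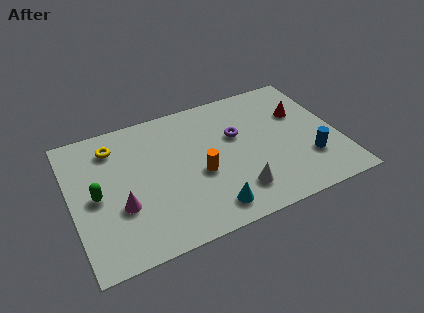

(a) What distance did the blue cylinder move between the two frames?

3.0

The blue cylinder moved from about (8.3, 4.2) to (10.6, 2.3), a distance of √(2.3² + 1.9²) ≈ 3.0.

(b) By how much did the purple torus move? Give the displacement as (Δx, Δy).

(-0.8, -0.8)

From the two frames, the purple torus sits at roughly (8.4, 5.7) before and (7.6, 4.9) after.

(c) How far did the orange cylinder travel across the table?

1.6

The orange cylinder moved from about (6.1, 4.9) to (5.7, 3.3), a distance of √(0.4² + 1.6²) ≈ 1.6.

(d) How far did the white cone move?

0.9

From (7.3, 0.8) to (7.2, 1.7), the white cone covered √(0.1² + 0.9²) ≈ 0.9 units.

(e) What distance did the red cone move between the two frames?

0.5

The red cone was near (11.1, 5.3) before and (10.6, 5.2) after, so it travelled √(0.5² + 0.1²) ≈ 0.5 units.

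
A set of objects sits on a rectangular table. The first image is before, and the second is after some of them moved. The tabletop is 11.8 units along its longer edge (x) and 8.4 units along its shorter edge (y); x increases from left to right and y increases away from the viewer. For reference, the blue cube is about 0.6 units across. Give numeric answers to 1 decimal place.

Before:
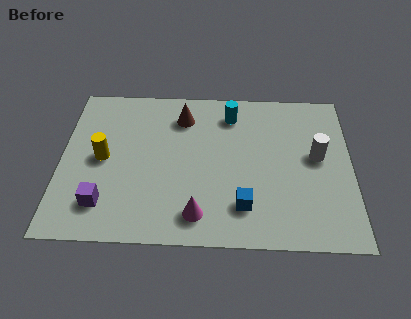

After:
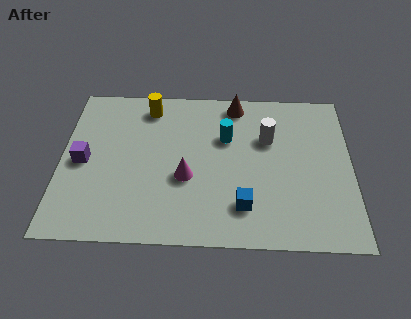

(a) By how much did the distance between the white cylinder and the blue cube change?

-0.3

They were about 4.0 units apart before and 3.7 after — 0.3 units closer together.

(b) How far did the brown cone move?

2.3

The brown cone moved from about (4.9, 6.6) to (7.1, 7.4), a distance of √(2.2² + 0.8²) ≈ 2.3.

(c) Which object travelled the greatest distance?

the yellow cylinder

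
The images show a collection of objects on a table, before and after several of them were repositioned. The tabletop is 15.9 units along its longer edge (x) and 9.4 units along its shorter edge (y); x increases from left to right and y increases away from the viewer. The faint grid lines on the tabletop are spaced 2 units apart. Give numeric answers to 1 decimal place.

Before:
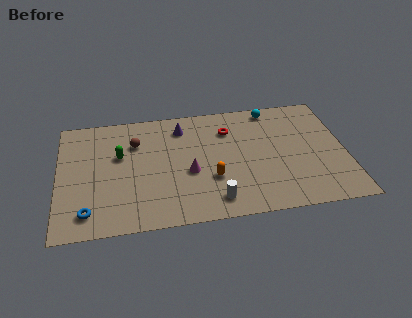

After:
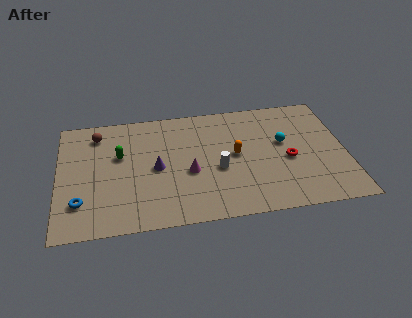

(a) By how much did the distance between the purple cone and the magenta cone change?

-1.8

They were about 3.7 units apart before and 1.9 after — 1.8 units closer together.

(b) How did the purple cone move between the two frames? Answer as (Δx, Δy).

(-1.5, -3.1)

The purple cone was at about (6.9, 7.6) and moved to about (5.4, 4.5).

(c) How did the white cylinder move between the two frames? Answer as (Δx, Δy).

(0.3, 2.4)

From the two frames, the white cylinder sits at roughly (8.5, 1.5) before and (8.8, 3.9) after.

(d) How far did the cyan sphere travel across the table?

2.9

From (12.0, 8.4) to (12.5, 5.5), the cyan sphere covered √(0.5² + 2.9²) ≈ 2.9 units.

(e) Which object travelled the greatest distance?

the red torus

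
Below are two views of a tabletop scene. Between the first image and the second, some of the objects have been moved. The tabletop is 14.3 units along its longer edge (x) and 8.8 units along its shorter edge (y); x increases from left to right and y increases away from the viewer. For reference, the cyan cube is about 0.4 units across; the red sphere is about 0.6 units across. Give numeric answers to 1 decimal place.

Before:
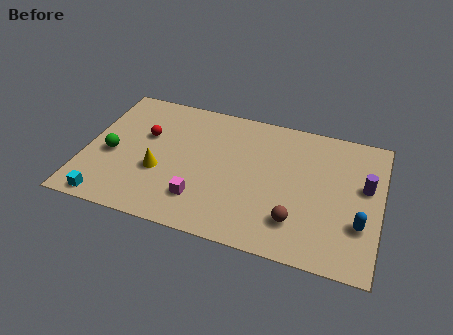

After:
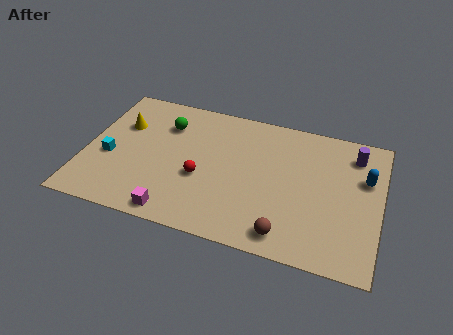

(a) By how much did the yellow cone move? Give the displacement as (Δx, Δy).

(-2.1, 2.6)

The yellow cone started near (3.7, 3.3) and ended near (1.6, 5.9).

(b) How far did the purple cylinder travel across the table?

2.0

The purple cylinder moved from about (13.5, 5.2) to (12.9, 7.1), a distance of √(0.6² + 1.9²) ≈ 2.0.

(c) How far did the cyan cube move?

2.8

The cyan cube was near (1.4, 0.8) before and (1.2, 3.6) after, so it travelled √(0.2² + 2.8²) ≈ 2.8 units.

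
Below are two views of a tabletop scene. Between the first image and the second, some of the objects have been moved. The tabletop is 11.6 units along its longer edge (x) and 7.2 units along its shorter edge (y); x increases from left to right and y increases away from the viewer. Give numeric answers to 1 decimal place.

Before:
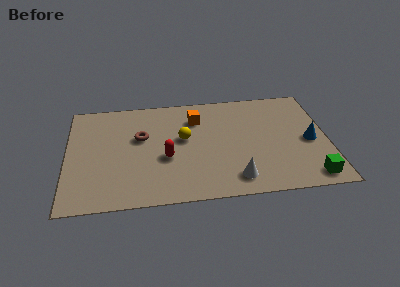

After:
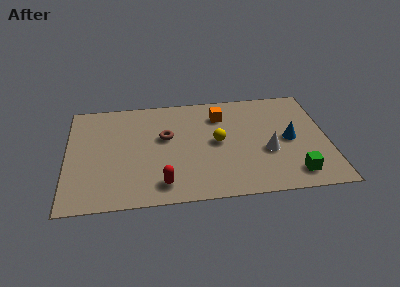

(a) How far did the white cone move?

2.2

The white cone moved from about (7.4, 1.2) to (8.9, 2.8), a distance of √(1.5² + 1.6²) ≈ 2.2.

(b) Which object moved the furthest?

the white cone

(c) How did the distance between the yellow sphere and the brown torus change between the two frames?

+0.5

The distance was about 1.9 in the first image and 2.4 in the second, so they moved 0.5 units further apart.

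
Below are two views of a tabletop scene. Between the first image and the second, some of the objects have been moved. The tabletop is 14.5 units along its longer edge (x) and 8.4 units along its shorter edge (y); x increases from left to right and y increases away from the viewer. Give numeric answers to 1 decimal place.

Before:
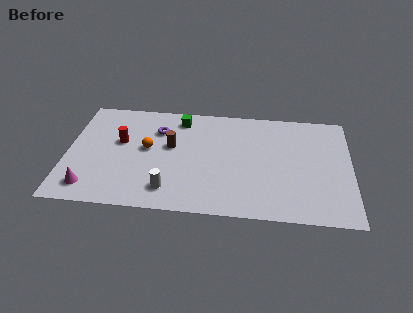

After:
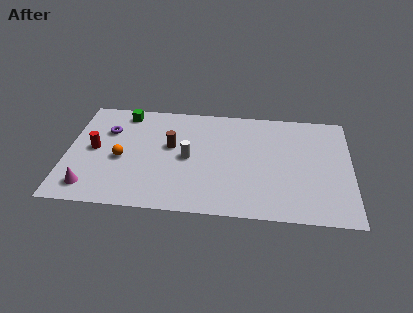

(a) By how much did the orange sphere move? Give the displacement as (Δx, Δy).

(-1.3, -0.9)

From the two frames, the orange sphere sits at roughly (4.1, 4.6) before and (2.8, 3.7) after.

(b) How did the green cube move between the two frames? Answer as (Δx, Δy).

(-2.9, 0.2)

The green cube was at about (5.7, 7.1) and moved to about (2.8, 7.3).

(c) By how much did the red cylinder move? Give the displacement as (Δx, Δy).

(-1.3, -0.7)

From the two frames, the red cylinder sits at roughly (2.7, 5.0) before and (1.4, 4.3) after.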